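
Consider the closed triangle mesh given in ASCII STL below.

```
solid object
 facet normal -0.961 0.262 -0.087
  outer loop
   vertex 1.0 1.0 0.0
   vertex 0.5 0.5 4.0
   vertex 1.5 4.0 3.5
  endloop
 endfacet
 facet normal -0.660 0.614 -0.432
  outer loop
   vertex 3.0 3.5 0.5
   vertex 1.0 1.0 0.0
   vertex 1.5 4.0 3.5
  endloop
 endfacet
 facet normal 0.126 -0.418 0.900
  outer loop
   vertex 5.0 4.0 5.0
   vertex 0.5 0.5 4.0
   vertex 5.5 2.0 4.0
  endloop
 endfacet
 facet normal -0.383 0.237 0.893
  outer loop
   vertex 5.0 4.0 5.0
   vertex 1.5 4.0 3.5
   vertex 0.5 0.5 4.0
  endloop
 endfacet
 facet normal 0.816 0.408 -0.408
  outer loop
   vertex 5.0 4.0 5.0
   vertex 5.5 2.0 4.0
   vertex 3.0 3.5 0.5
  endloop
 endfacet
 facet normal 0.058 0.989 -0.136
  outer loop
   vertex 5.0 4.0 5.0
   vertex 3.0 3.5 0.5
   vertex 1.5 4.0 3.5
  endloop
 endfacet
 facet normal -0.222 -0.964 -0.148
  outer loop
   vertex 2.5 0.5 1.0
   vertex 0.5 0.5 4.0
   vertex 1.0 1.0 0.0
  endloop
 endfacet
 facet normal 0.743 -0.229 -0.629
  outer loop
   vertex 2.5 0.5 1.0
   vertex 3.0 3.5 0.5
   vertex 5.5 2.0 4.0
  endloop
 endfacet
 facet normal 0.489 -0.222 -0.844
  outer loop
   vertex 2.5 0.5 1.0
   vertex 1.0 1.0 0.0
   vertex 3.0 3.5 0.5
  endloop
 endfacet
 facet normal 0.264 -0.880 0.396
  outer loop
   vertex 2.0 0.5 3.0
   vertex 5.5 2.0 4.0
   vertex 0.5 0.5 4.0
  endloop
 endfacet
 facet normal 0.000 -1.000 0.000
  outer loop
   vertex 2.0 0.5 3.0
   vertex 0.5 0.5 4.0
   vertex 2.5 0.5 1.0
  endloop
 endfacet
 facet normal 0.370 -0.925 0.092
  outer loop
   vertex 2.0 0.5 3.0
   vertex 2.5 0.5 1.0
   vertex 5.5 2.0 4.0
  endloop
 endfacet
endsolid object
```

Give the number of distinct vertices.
8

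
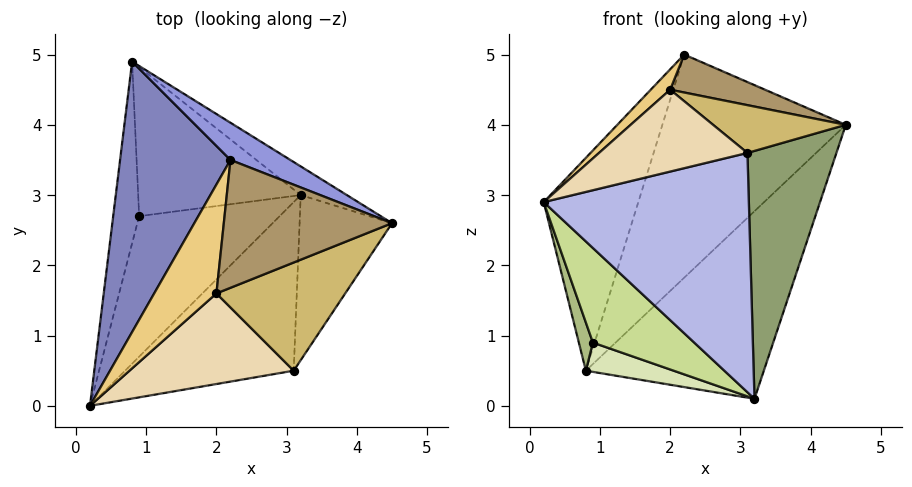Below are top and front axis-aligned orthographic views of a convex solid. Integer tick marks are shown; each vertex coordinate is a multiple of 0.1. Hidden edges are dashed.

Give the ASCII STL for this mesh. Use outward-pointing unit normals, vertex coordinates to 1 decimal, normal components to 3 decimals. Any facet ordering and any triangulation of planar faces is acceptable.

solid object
 facet normal 0.604 0.788 -0.120
  outer loop
   vertex 3.2 3.0 0.1
   vertex 0.8 4.9 0.5
   vertex 4.5 2.6 4.0
  endloop
 endfacet
 facet normal -0.886 0.287 0.365
  outer loop
   vertex 2.2 3.5 5.0
   vertex 0.8 4.9 0.5
   vertex 0.2 0.0 2.9
  endloop
 endfacet
 facet normal 0.416 0.897 0.150
  outer loop
   vertex 2.2 3.5 5.0
   vertex 4.5 2.6 4.0
   vertex 0.8 4.9 0.5
  endloop
 endfacet
 facet normal 0.270 -0.787 -0.555
  outer loop
   vertex 3.1 0.5 3.6
   vertex 0.2 0.0 2.9
   vertex 3.2 3.0 0.1
  endloop
 endfacet
 facet normal 0.815 -0.482 -0.321
  outer loop
   vertex 3.1 0.5 3.6
   vertex 3.2 3.0 0.1
   vertex 4.5 2.6 4.0
  endloop
 endfacet
 facet normal -0.871 -0.126 -0.475
  outer loop
   vertex 0.9 2.7 0.9
   vertex 0.2 0.0 2.9
   vertex 0.8 4.9 0.5
  endloop
 endfacet
 facet normal -0.211 -0.546 -0.811
  outer loop
   vertex 0.9 2.7 0.9
   vertex 3.2 3.0 0.1
   vertex 0.2 0.0 2.9
  endloop
 endfacet
 facet normal -0.301 -0.184 -0.936
  outer loop
   vertex 0.9 2.7 0.9
   vertex 0.8 4.9 0.5
   vertex 3.2 3.0 0.1
  endloop
 endfacet
 facet normal 0.292 -0.272 0.917
  outer loop
   vertex 2.0 1.6 4.5
   vertex 4.5 2.6 4.0
   vertex 2.2 3.5 5.0
  endloop
 endfacet
 facet normal 0.326 -0.382 0.865
  outer loop
   vertex 2.0 1.6 4.5
   vertex 3.1 0.5 3.6
   vertex 4.5 2.6 4.0
  endloop
 endfacet
 facet normal -0.579 -0.150 0.801
  outer loop
   vertex 2.0 1.6 4.5
   vertex 2.2 3.5 5.0
   vertex 0.2 0.0 2.9
  endloop
 endfacet
 facet normal -0.063 -0.669 0.740
  outer loop
   vertex 2.0 1.6 4.5
   vertex 0.2 0.0 2.9
   vertex 3.1 0.5 3.6
  endloop
 endfacet
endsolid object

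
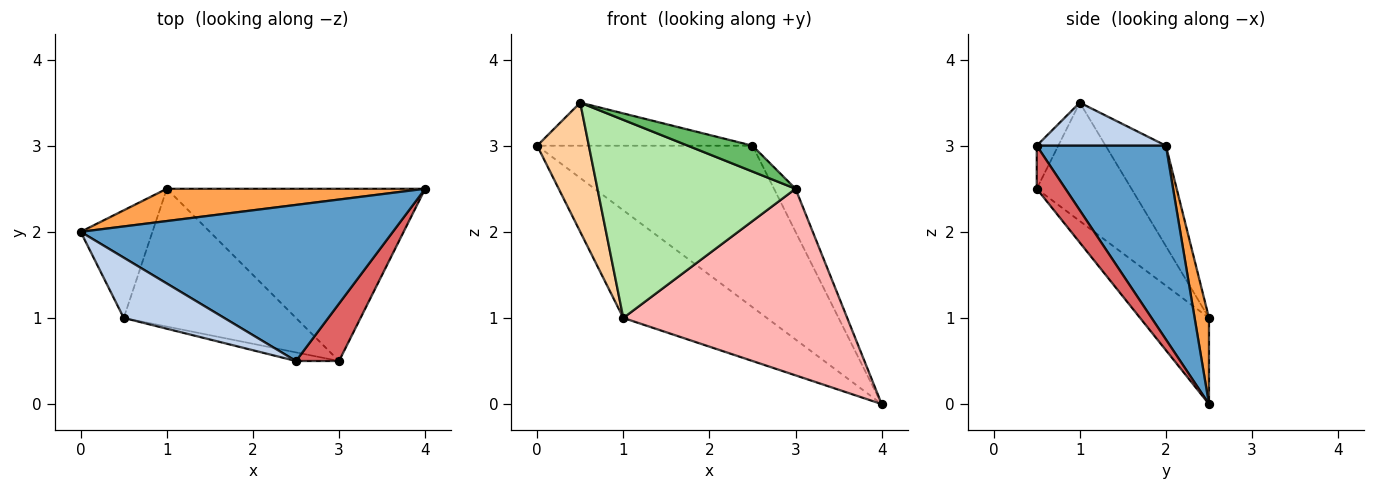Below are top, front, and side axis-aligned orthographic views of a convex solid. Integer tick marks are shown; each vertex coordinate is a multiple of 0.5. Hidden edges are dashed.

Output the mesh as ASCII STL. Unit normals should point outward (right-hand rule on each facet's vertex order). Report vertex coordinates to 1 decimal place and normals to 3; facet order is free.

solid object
 facet normal 0.396 0.660 0.638
  outer loop
   vertex 2.5 0.5 3.0
   vertex 4.0 2.5 0.0
   vertex 0.0 2.0 3.0
  endloop
 endfacet
 facet normal 0.329 0.549 0.768
  outer loop
   vertex 0.5 1.0 3.5
   vertex 2.5 0.5 3.0
   vertex 0.0 2.0 3.0
  endloop
 endfacet
 facet normal 0.095 0.953 0.286
  outer loop
   vertex 1.0 2.5 1.0
   vertex 0.0 2.0 3.0
   vertex 4.0 2.5 0.0
  endloop
 endfacet
 facet normal -0.667 -0.572 -0.477
  outer loop
   vertex 1.0 2.5 1.0
   vertex 0.5 1.0 3.5
   vertex 0.0 2.0 3.0
  endloop
 endfacet
 facet normal -0.302 -0.905 -0.302
  outer loop
   vertex 3.0 0.5 2.5
   vertex 2.5 0.5 3.0
   vertex 0.5 1.0 3.5
  endloop
 endfacet
 facet normal -0.365 -0.764 -0.532
  outer loop
   vertex 3.0 0.5 2.5
   vertex 0.5 1.0 3.5
   vertex 1.0 2.5 1.0
  endloop
 endfacet
 facet normal 0.625 0.469 0.625
  outer loop
   vertex 3.0 0.5 2.5
   vertex 4.0 2.5 0.0
   vertex 2.5 0.5 3.0
  endloop
 endfacet
 facet normal -0.221 -0.717 -0.662
  outer loop
   vertex 3.0 0.5 2.5
   vertex 1.0 2.5 1.0
   vertex 4.0 2.5 0.0
  endloop
 endfacet
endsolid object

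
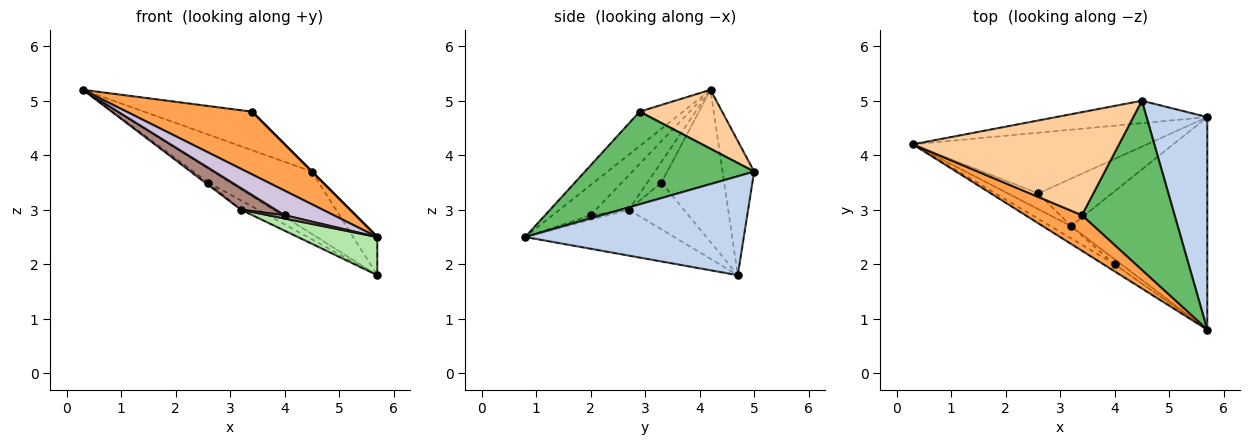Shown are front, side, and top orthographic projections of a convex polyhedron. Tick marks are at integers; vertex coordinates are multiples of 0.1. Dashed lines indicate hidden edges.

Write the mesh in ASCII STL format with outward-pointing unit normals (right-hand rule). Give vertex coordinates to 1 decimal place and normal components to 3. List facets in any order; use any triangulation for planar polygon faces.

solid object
 facet normal -0.287 0.901 -0.324
  outer loop
   vertex 4.5 5.0 3.7
   vertex 5.7 4.7 1.8
   vertex 0.3 4.2 5.2
  endloop
 endfacet
 facet normal 0.848 0.094 0.521
  outer loop
   vertex 4.5 5.0 3.7
   vertex 5.7 0.8 2.5
   vertex 5.7 4.7 1.8
  endloop
 endfacet
 facet normal -0.288 -0.833 0.472
  outer loop
   vertex 3.4 2.9 4.8
   vertex 0.3 4.2 5.2
   vertex 5.7 0.8 2.5
  endloop
 endfacet
 facet normal 0.259 0.338 0.905
  outer loop
   vertex 3.4 2.9 4.8
   vertex 4.5 5.0 3.7
   vertex 0.3 4.2 5.2
  endloop
 endfacet
 facet normal 0.707 0.000 0.707
  outer loop
   vertex 3.4 2.9 4.8
   vertex 5.7 0.8 2.5
   vertex 4.5 5.0 3.7
  endloop
 endfacet
 facet normal -0.314 -0.168 -0.934
  outer loop
   vertex 3.2 2.7 3.0
   vertex 5.7 4.7 1.8
   vertex 5.7 0.8 2.5
  endloop
 endfacet
 facet normal -0.536 0.186 -0.824
  outer loop
   vertex 2.6 3.3 3.5
   vertex 0.3 4.2 5.2
   vertex 5.7 4.7 1.8
  endloop
 endfacet
 facet normal -0.557 0.127 -0.821
  outer loop
   vertex 2.6 3.3 3.5
   vertex 3.2 2.7 3.0
   vertex 0.3 4.2 5.2
  endloop
 endfacet
 facet normal -0.530 0.163 -0.832
  outer loop
   vertex 2.6 3.3 3.5
   vertex 5.7 4.7 1.8
   vertex 3.2 2.7 3.0
  endloop
 endfacet
 facet normal -0.597 -0.771 -0.222
  outer loop
   vertex 4.0 2.0 2.9
   vertex 5.7 0.8 2.5
   vertex 0.3 4.2 5.2
  endloop
 endfacet
 facet normal -0.636 -0.672 -0.380
  outer loop
   vertex 4.0 2.0 2.9
   vertex 0.3 4.2 5.2
   vertex 3.2 2.7 3.0
  endloop
 endfacet
 facet normal -0.503 -0.472 -0.724
  outer loop
   vertex 4.0 2.0 2.9
   vertex 3.2 2.7 3.0
   vertex 5.7 0.8 2.5
  endloop
 endfacet
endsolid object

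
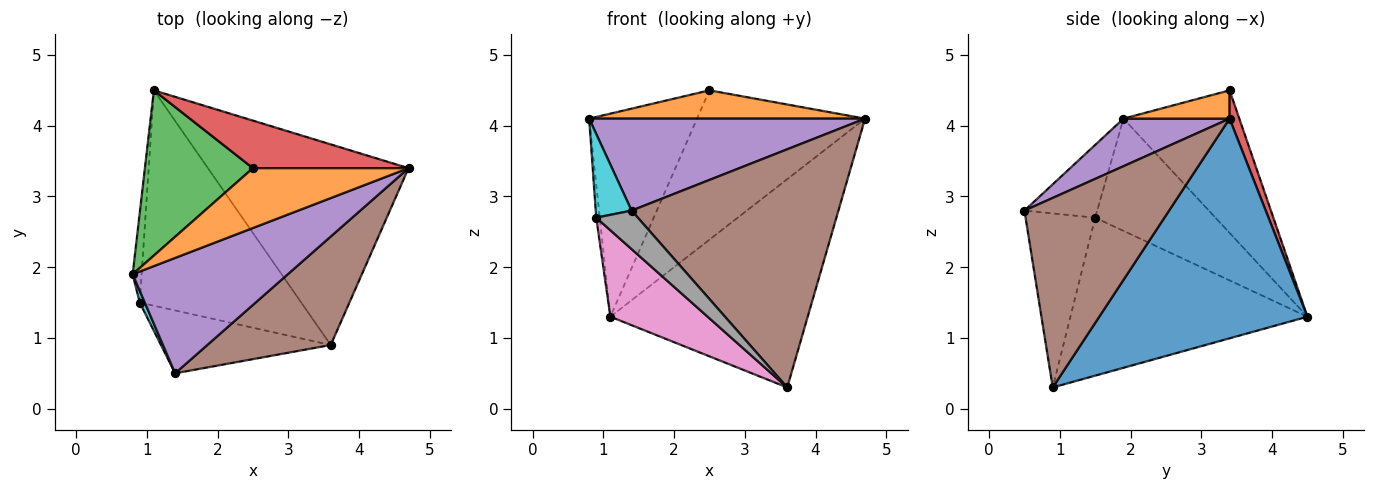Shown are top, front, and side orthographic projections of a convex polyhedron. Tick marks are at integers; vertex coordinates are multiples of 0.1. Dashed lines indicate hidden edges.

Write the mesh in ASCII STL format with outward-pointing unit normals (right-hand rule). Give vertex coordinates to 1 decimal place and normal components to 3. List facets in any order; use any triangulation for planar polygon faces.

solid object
 facet normal 0.605 0.574 -0.552
  outer loop
   vertex 3.6 0.9 0.3
   vertex 1.1 4.5 1.3
   vertex 4.7 3.4 4.1
  endloop
 endfacet
 facet normal 0.162 -0.422 0.892
  outer loop
   vertex 2.5 3.4 4.5
   vertex 0.8 1.9 4.1
   vertex 4.7 3.4 4.1
  endloop
 endfacet
 facet normal -0.640 0.596 0.485
  outer loop
   vertex 2.5 3.4 4.5
   vertex 1.1 4.5 1.3
   vertex 0.8 1.9 4.1
  endloop
 endfacet
 facet normal 0.055 0.951 0.303
  outer loop
   vertex 2.5 3.4 4.5
   vertex 4.7 3.4 4.1
   vertex 1.1 4.5 1.3
  endloop
 endfacet
 facet normal 0.233 -0.606 0.760
  outer loop
   vertex 1.4 0.5 2.8
   vertex 4.7 3.4 4.1
   vertex 0.8 1.9 4.1
  endloop
 endfacet
 facet normal 0.537 -0.768 0.350
  outer loop
   vertex 1.4 0.5 2.8
   vertex 3.6 0.9 0.3
   vertex 4.7 3.4 4.1
  endloop
 endfacet
 facet normal -0.672 -0.276 -0.687
  outer loop
   vertex 0.9 1.5 2.7
   vertex 1.1 4.5 1.3
   vertex 3.6 0.9 0.3
  endloop
 endfacet
 facet normal -0.658 -0.393 -0.642
  outer loop
   vertex 0.9 1.5 2.7
   vertex 3.6 0.9 0.3
   vertex 1.4 0.5 2.8
  endloop
 endfacet
 facet normal -0.996 0.029 -0.080
  outer loop
   vertex 0.9 1.5 2.7
   vertex 0.8 1.9 4.1
   vertex 1.1 4.5 1.3
  endloop
 endfacet
 facet normal -0.895 -0.441 0.062
  outer loop
   vertex 0.9 1.5 2.7
   vertex 1.4 0.5 2.8
   vertex 0.8 1.9 4.1
  endloop
 endfacet
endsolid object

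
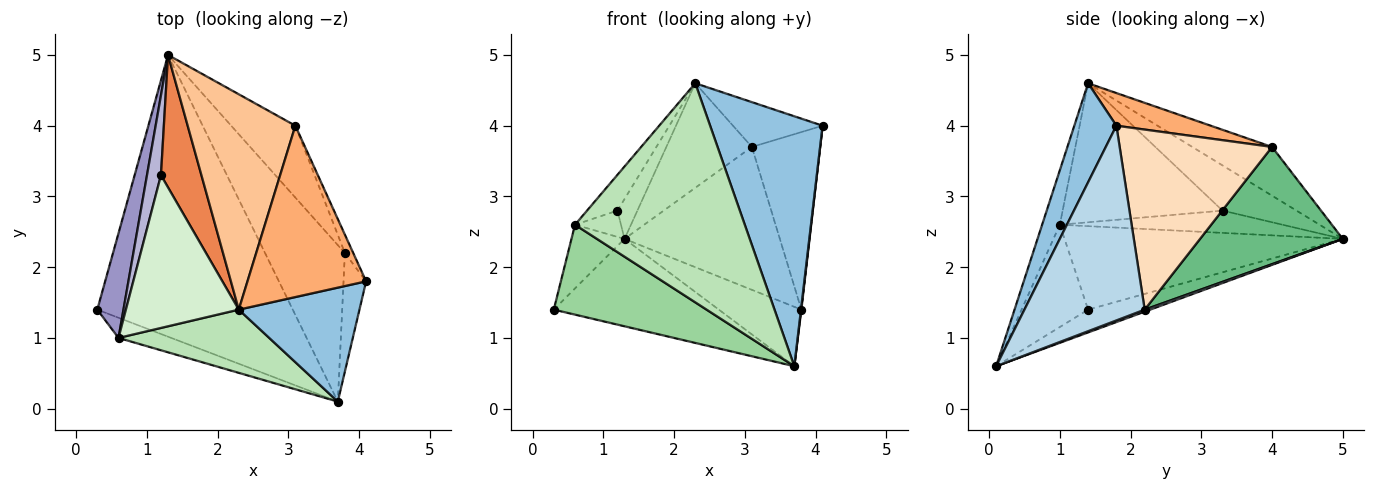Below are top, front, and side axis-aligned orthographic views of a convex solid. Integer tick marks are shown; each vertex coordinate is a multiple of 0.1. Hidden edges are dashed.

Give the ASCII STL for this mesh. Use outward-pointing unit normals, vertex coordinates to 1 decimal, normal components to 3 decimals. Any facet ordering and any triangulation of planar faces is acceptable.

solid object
 facet normal -0.111 0.294 -0.949
  outer loop
   vertex 3.7 0.1 0.6
   vertex 0.3 1.4 1.4
   vertex 1.3 5.0 2.4
  endloop
 endfacet
 facet normal 0.322 -0.861 0.393
  outer loop
   vertex 2.3 1.4 4.6
   vertex 3.7 0.1 0.6
   vertex 4.1 1.8 4.0
  endloop
 endfacet
 facet normal 0.993 -0.003 -0.115
  outer loop
   vertex 3.8 2.2 1.4
   vertex 4.1 1.8 4.0
   vertex 3.7 0.1 0.6
  endloop
 endfacet
 facet normal 0.024 0.355 -0.935
  outer loop
   vertex 3.8 2.2 1.4
   vertex 3.7 0.1 0.6
   vertex 1.3 5.0 2.4
  endloop
 endfacet
 facet normal -0.730 0.197 0.654
  outer loop
   vertex 1.2 3.3 2.8
   vertex 2.3 1.4 4.6
   vertex 1.3 5.0 2.4
  endloop
 endfacet
 facet normal 0.257 0.244 0.935
  outer loop
   vertex 3.1 4.0 3.7
   vertex 2.3 1.4 4.6
   vertex 4.1 1.8 4.0
  endloop
 endfacet
 facet normal -0.377 0.404 0.833
  outer loop
   vertex 3.1 4.0 3.7
   vertex 1.3 5.0 2.4
   vertex 2.3 1.4 4.6
  endloop
 endfacet
 facet normal 0.912 0.409 -0.042
  outer loop
   vertex 3.1 4.0 3.7
   vertex 4.1 1.8 4.0
   vertex 3.8 2.2 1.4
  endloop
 endfacet
 facet normal 0.634 0.691 -0.347
  outer loop
   vertex 3.1 4.0 3.7
   vertex 3.8 2.2 1.4
   vertex 1.3 5.0 2.4
  endloop
 endfacet
 facet normal -0.391 -0.898 -0.202
  outer loop
   vertex 0.6 1.0 2.6
   vertex 0.3 1.4 1.4
   vertex 3.7 0.1 0.6
  endloop
 endfacet
 facet normal -0.100 -0.956 0.276
  outer loop
   vertex 0.6 1.0 2.6
   vertex 3.7 0.1 0.6
   vertex 2.3 1.4 4.6
  endloop
 endfacet
 facet normal -0.768 0.146 0.624
  outer loop
   vertex 0.6 1.0 2.6
   vertex 2.3 1.4 4.6
   vertex 1.2 3.3 2.8
  endloop
 endfacet
 facet normal -0.939 0.179 0.294
  outer loop
   vertex 0.6 1.0 2.6
   vertex 1.3 5.0 2.4
   vertex 0.3 1.4 1.4
  endloop
 endfacet
 facet normal -0.835 0.172 0.523
  outer loop
   vertex 0.6 1.0 2.6
   vertex 1.2 3.3 2.8
   vertex 1.3 5.0 2.4
  endloop
 endfacet
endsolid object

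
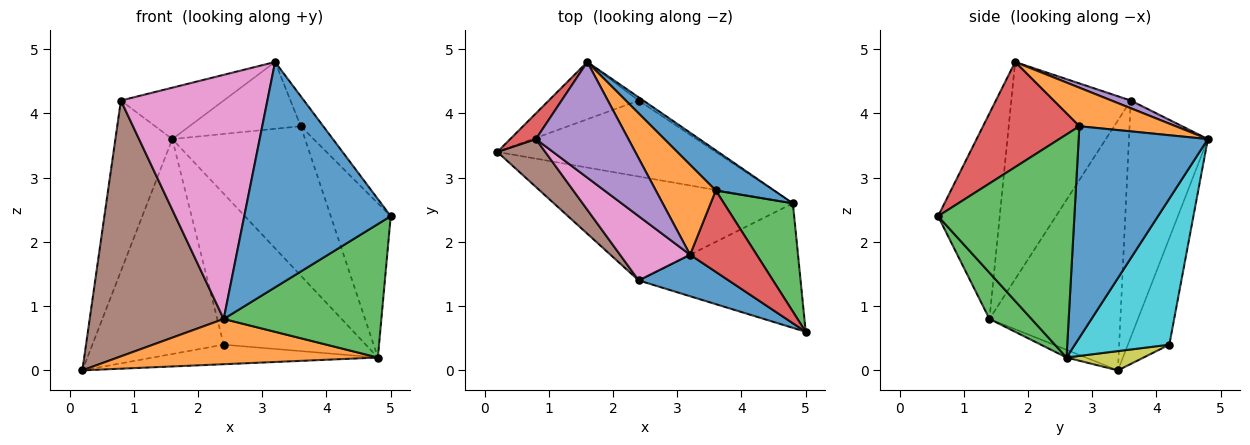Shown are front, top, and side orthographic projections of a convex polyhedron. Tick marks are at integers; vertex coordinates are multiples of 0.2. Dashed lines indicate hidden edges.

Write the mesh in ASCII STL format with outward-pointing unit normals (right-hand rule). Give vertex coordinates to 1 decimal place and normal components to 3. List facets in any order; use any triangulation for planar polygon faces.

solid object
 facet normal -0.383 -0.909 0.167
  outer loop
   vertex 2.4 1.4 0.8
   vertex 5.0 0.6 2.4
   vertex 3.2 1.8 4.8
  endloop
 endfacet
 facet normal -0.030 -0.399 -0.916
  outer loop
   vertex 2.4 1.4 0.8
   vertex 0.2 3.4 0.0
   vertex 4.8 2.6 0.2
  endloop
 endfacet
 facet normal 0.191 -0.718 -0.670
  outer loop
   vertex 2.4 1.4 0.8
   vertex 4.8 2.6 0.2
   vertex 5.0 0.6 2.4
  endloop
 endfacet
 facet normal -0.808 0.583 0.088
  outer loop
   vertex 0.8 3.6 4.2
   vertex 1.6 4.8 3.6
   vertex 0.2 3.4 0.0
  endloop
 endfacet
 facet normal 0.076 0.405 0.911
  outer loop
   vertex 0.8 3.6 4.2
   vertex 3.2 1.8 4.8
   vertex 1.6 4.8 3.6
  endloop
 endfacet
 facet normal -0.693 -0.709 0.133
  outer loop
   vertex 0.8 3.6 4.2
   vertex 0.2 3.4 0.0
   vertex 2.4 1.4 0.8
  endloop
 endfacet
 facet normal -0.619 -0.759 0.200
  outer loop
   vertex 0.8 3.6 4.2
   vertex 2.4 1.4 0.8
   vertex 3.2 1.8 4.8
  endloop
 endfacet
 facet normal -0.291 0.924 -0.246
  outer loop
   vertex 2.4 4.2 0.4
   vertex 0.2 3.4 0.0
   vertex 1.6 4.8 3.6
  endloop
 endfacet
 facet normal 0.085 0.248 -0.965
  outer loop
   vertex 2.4 4.2 0.4
   vertex 4.8 2.6 0.2
   vertex 0.2 3.4 0.0
  endloop
 endfacet
 facet normal 0.554 0.833 -0.018
  outer loop
   vertex 2.4 4.2 0.4
   vertex 1.6 4.8 3.6
   vertex 4.8 2.6 0.2
  endloop
 endfacet
 facet normal 0.685 0.704 0.189
  outer loop
   vertex 3.6 2.8 3.8
   vertex 4.8 2.6 0.2
   vertex 1.6 4.8 3.6
  endloop
 endfacet
 facet normal 0.459 0.530 0.713
  outer loop
   vertex 3.6 2.8 3.8
   vertex 1.6 4.8 3.6
   vertex 3.2 1.8 4.8
  endloop
 endfacet
 facet normal 0.881 0.387 0.272
  outer loop
   vertex 3.6 2.8 3.8
   vertex 5.0 0.6 2.4
   vertex 4.8 2.6 0.2
  endloop
 endfacet
 facet normal 0.829 0.193 0.525
  outer loop
   vertex 3.6 2.8 3.8
   vertex 3.2 1.8 4.8
   vertex 5.0 0.6 2.4
  endloop
 endfacet
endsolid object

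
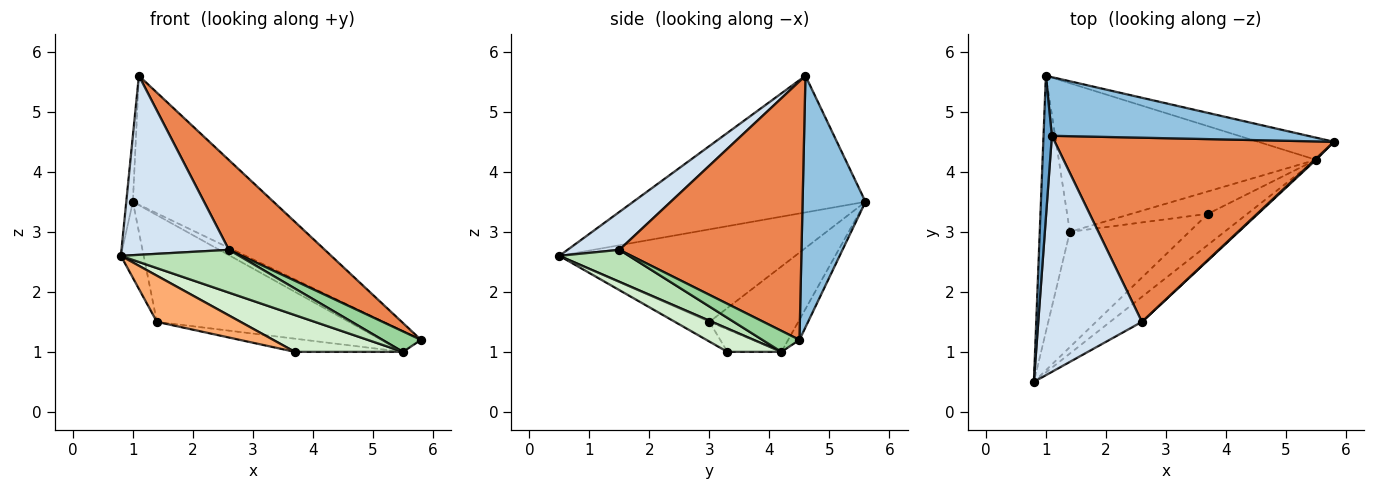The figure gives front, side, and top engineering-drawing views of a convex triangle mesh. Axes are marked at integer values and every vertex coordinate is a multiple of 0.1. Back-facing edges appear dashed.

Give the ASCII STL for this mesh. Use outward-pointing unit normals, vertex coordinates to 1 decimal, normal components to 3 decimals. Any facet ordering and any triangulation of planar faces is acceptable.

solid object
 facet normal -0.998 0.028 0.061
  outer loop
   vertex 1.1 4.6 5.6
   vertex 1.0 5.6 3.5
   vertex 0.8 0.5 2.6
  endloop
 endfacet
 facet normal 0.377 0.843 0.384
  outer loop
   vertex 1.1 4.6 5.6
   vertex 5.8 4.5 1.2
   vertex 1.0 5.6 3.5
  endloop
 endfacet
 facet normal -0.947 0.092 -0.308
  outer loop
   vertex 1.4 3.0 1.5
   vertex 0.8 0.5 2.6
   vertex 1.0 5.6 3.5
  endloop
 endfacet
 facet normal 0.280 -0.580 0.765
  outer loop
   vertex 2.6 1.5 2.7
   vertex 1.1 4.6 5.6
   vertex 0.8 0.5 2.6
  endloop
 endfacet
 facet normal 0.640 -0.337 0.691
  outer loop
   vertex 2.6 1.5 2.7
   vertex 5.8 4.5 1.2
   vertex 1.1 4.6 5.6
  endloop
 endfacet
 facet normal -0.152 -0.367 -0.918
  outer loop
   vertex 3.7 3.3 1.0
   vertex 0.8 0.5 2.6
   vertex 1.4 3.0 1.5
  endloop
 endfacet
 facet normal -0.191 0.669 -0.718
  outer loop
   vertex 5.5 4.2 1.0
   vertex 1.0 5.6 3.5
   vertex 5.8 4.5 1.2
  endloop
 endfacet
 facet normal -0.260 0.563 -0.784
  outer loop
   vertex 5.5 4.2 1.0
   vertex 1.4 3.0 1.5
   vertex 1.0 5.6 3.5
  endloop
 endfacet
 facet normal -0.246 0.491 -0.836
  outer loop
   vertex 5.5 4.2 1.0
   vertex 3.7 3.3 1.0
   vertex 1.4 3.0 1.5
  endloop
 endfacet
 facet normal 0.693 -0.720 0.040
  outer loop
   vertex 5.5 4.2 1.0
   vertex 5.8 4.5 1.2
   vertex 2.6 1.5 2.7
  endloop
 endfacet
 facet normal 0.453 -0.770 -0.450
  outer loop
   vertex 5.5 4.2 1.0
   vertex 2.6 1.5 2.7
   vertex 0.8 0.5 2.6
  endloop
 endfacet
 facet normal 0.357 -0.714 -0.602
  outer loop
   vertex 5.5 4.2 1.0
   vertex 0.8 0.5 2.6
   vertex 3.7 3.3 1.0
  endloop
 endfacet
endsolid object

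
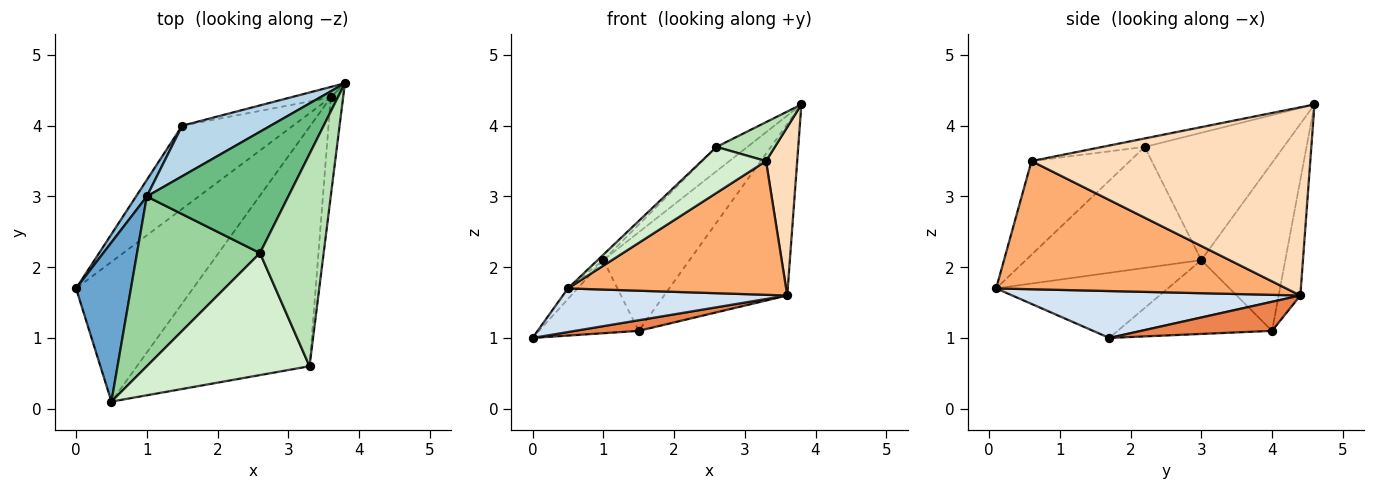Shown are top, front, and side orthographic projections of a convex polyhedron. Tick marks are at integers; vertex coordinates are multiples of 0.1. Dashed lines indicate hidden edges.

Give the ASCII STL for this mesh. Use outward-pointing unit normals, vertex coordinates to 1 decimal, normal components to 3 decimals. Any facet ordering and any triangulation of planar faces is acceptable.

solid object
 facet normal -0.764 0.043 0.644
  outer loop
   vertex 1.0 3.0 2.1
   vertex 0.0 1.7 1.0
   vertex 0.5 0.1 1.7
  endloop
 endfacet
 facet normal -0.834 0.538 0.122
  outer loop
   vertex 1.0 3.0 2.1
   vertex 1.5 4.0 1.1
   vertex 0.0 1.7 1.0
  endloop
 endfacet
 facet normal -0.655 0.672 0.345
  outer loop
   vertex 1.0 3.0 2.1
   vertex 3.8 4.6 4.3
   vertex 1.5 4.0 1.1
  endloop
 endfacet
 facet normal 0.357 -0.278 -0.892
  outer loop
   vertex 3.6 4.4 1.6
   vertex 0.5 0.1 1.7
   vertex 0.0 1.7 1.0
  endloop
 endfacet
 facet normal 0.252 -0.123 -0.960
  outer loop
   vertex 3.6 4.4 1.6
   vertex 0.0 1.7 1.0
   vertex 1.5 4.0 1.1
  endloop
 endfacet
 facet normal 0.544 -0.409 -0.733
  outer loop
   vertex 3.6 4.4 1.6
   vertex 3.3 0.6 3.5
   vertex 0.5 0.1 1.7
  endloop
 endfacet
 facet normal -0.173 0.983 -0.060
  outer loop
   vertex 3.6 4.4 1.6
   vertex 1.5 4.0 1.1
   vertex 3.8 4.6 4.3
  endloop
 endfacet
 facet normal 0.992 -0.111 -0.065
  outer loop
   vertex 3.6 4.4 1.6
   vertex 3.8 4.6 4.3
   vertex 3.3 0.6 3.5
  endloop
 endfacet
 facet normal -0.662 0.147 0.735
  outer loop
   vertex 2.6 2.2 3.7
   vertex 3.8 4.6 4.3
   vertex 1.0 3.0 2.1
  endloop
 endfacet
 facet normal -0.701 0.023 0.713
  outer loop
   vertex 2.6 2.2 3.7
   vertex 1.0 3.0 2.1
   vertex 0.5 0.1 1.7
  endloop
 endfacet
 facet normal -0.130 -0.179 0.975
  outer loop
   vertex 2.6 2.2 3.7
   vertex 3.3 0.6 3.5
   vertex 3.8 4.6 4.3
  endloop
 endfacet
 facet normal -0.474 -0.310 0.824
  outer loop
   vertex 2.6 2.2 3.7
   vertex 0.5 0.1 1.7
   vertex 3.3 0.6 3.5
  endloop
 endfacet
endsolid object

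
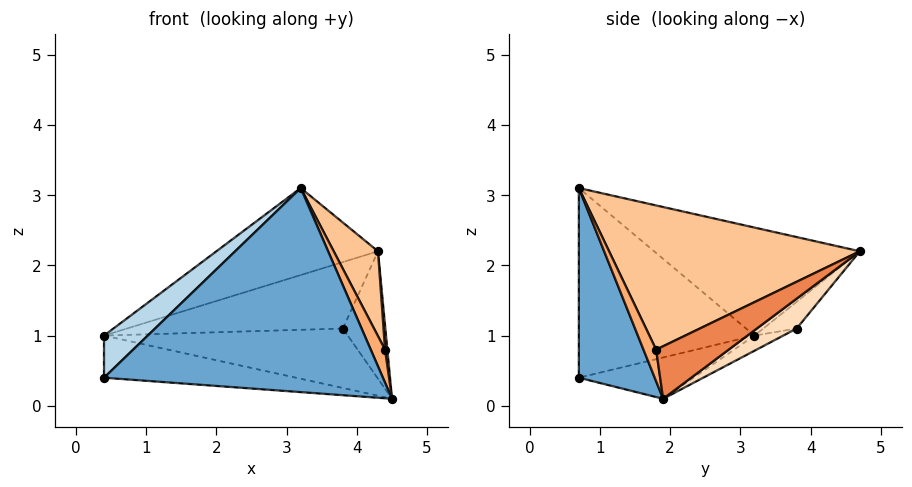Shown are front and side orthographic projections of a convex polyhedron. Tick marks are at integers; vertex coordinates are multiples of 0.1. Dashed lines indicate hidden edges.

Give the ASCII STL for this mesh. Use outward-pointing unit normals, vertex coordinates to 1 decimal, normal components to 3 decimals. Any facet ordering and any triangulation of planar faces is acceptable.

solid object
 facet normal 0.253 -0.931 -0.263
  outer loop
   vertex 3.2 0.7 3.1
   vertex 0.4 0.7 0.4
   vertex 4.5 1.9 0.1
  endloop
 endfacet
 facet normal -0.138 0.231 -0.963
  outer loop
   vertex 0.4 3.2 1.0
   vertex 4.5 1.9 0.1
   vertex 0.4 0.7 0.4
  endloop
 endfacet
 facet normal -0.684 -0.170 0.709
  outer loop
   vertex 0.4 3.2 1.0
   vertex 0.4 0.7 0.4
   vertex 3.2 0.7 3.1
  endloop
 endfacet
 facet normal -0.385 0.302 0.872
  outer loop
   vertex 0.4 3.2 1.0
   vertex 3.2 0.7 3.1
   vertex 4.3 4.7 2.2
  endloop
 endfacet
 facet normal 0.990 -0.032 0.137
  outer loop
   vertex 4.4 1.8 0.8
   vertex 4.5 1.9 0.1
   vertex 4.3 4.7 2.2
  endloop
 endfacet
 facet normal 0.663 -0.749 -0.012
  outer loop
   vertex 4.4 1.8 0.8
   vertex 3.2 0.7 3.1
   vertex 4.5 1.9 0.1
  endloop
 endfacet
 facet normal 0.904 -0.160 0.395
  outer loop
   vertex 4.4 1.8 0.8
   vertex 4.3 4.7 2.2
   vertex 3.2 0.7 3.1
  endloop
 endfacet
 facet normal 0.506 0.540 -0.672
  outer loop
   vertex 3.8 3.8 1.1
   vertex 4.3 4.7 2.2
   vertex 4.5 1.9 0.1
  endloop
 endfacet
 facet normal -0.053 0.450 -0.892
  outer loop
   vertex 3.8 3.8 1.1
   vertex 4.5 1.9 0.1
   vertex 0.4 3.2 1.0
  endloop
 endfacet
 facet normal -0.123 0.795 -0.594
  outer loop
   vertex 3.8 3.8 1.1
   vertex 0.4 3.2 1.0
   vertex 4.3 4.7 2.2
  endloop
 endfacet
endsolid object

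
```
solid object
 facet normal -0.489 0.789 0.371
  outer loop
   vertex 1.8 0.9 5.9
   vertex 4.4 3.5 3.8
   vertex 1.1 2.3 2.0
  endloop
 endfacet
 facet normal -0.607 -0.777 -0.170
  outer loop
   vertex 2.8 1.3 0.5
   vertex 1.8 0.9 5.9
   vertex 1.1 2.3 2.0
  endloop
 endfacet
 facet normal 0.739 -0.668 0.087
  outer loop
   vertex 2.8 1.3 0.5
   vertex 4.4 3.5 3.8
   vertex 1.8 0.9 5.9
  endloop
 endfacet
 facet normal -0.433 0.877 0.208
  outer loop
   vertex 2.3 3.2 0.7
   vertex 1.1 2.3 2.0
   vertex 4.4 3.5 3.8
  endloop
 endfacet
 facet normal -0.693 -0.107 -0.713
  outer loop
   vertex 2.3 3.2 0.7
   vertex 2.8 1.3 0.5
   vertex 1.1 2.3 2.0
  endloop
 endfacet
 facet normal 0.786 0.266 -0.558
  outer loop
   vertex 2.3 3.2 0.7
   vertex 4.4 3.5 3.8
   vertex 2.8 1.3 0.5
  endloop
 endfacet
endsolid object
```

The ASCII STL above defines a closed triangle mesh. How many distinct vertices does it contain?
5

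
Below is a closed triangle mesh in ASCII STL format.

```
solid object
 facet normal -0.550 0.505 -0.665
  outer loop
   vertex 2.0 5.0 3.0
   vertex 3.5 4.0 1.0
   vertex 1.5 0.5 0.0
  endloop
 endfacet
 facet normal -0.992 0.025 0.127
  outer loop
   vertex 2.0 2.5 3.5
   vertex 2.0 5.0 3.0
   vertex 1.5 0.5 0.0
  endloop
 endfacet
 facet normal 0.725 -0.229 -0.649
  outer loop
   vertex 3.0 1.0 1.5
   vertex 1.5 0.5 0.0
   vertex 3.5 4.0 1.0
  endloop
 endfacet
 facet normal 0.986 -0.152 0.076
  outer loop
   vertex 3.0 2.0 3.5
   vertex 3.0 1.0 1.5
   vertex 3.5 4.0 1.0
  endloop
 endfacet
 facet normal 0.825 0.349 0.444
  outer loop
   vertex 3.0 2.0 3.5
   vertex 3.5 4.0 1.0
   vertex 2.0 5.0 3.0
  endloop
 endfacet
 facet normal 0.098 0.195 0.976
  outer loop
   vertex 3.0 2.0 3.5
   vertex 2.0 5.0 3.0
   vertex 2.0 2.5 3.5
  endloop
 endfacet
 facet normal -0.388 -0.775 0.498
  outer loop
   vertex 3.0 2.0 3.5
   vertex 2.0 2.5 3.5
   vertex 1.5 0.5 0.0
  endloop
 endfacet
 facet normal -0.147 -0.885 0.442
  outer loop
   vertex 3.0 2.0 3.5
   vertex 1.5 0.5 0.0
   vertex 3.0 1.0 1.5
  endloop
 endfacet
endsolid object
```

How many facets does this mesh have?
8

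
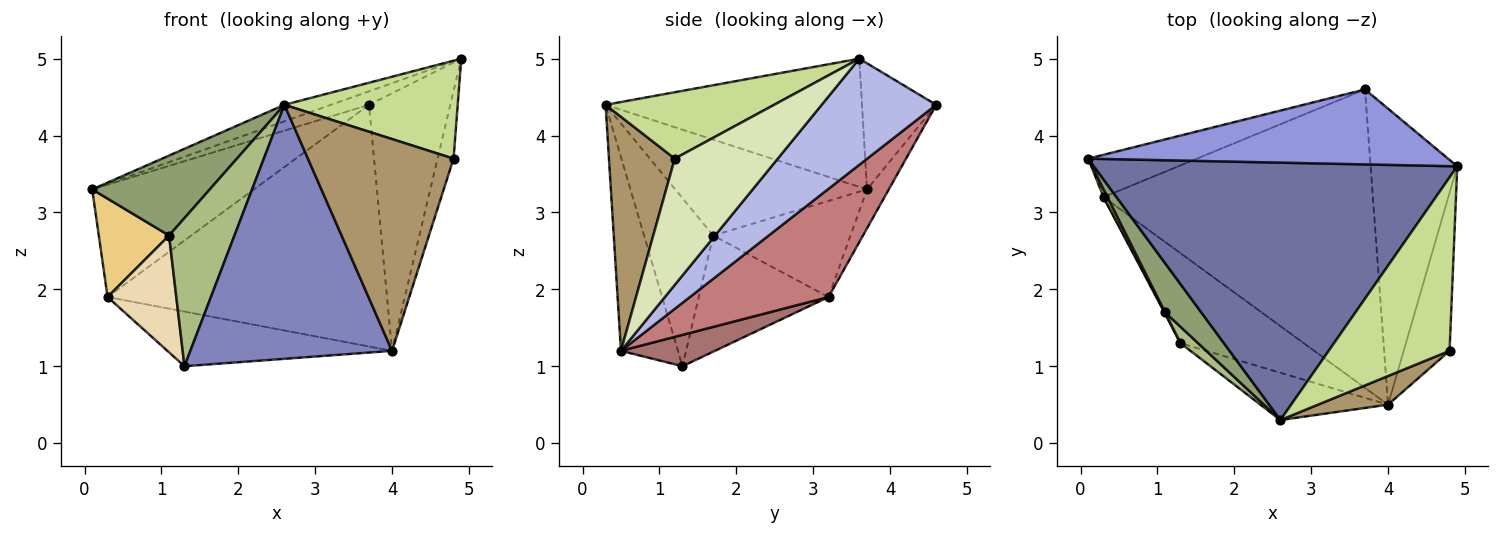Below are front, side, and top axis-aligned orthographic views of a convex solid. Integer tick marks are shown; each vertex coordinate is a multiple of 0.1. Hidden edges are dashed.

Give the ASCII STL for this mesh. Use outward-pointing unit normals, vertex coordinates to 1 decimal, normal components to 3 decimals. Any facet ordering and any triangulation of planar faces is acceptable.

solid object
 facet normal -0.332 0.060 0.941
  outer loop
   vertex 2.6 0.3 4.4
   vertex 4.9 3.6 5.0
   vertex 0.1 3.7 3.3
  endloop
 endfacet
 facet normal -0.268 -0.947 -0.176
  outer loop
   vertex 4.0 0.5 1.2
   vertex 2.6 0.3 4.4
   vertex 1.3 1.3 1.0
  endloop
 endfacet
 facet normal -0.326 0.167 0.930
  outer loop
   vertex 3.7 4.6 4.4
   vertex 0.1 3.7 3.3
   vertex 4.9 3.6 5.0
  endloop
 endfacet
 facet normal 0.679 0.482 -0.554
  outer loop
   vertex 3.7 4.6 4.4
   vertex 4.9 3.6 5.0
   vertex 4.0 0.5 1.2
  endloop
 endfacet
 facet normal -0.812 -0.498 0.306
  outer loop
   vertex 1.1 1.7 2.7
   vertex 2.6 0.3 4.4
   vertex 0.1 3.7 3.3
  endloop
 endfacet
 facet normal -0.725 -0.685 0.076
  outer loop
   vertex 1.1 1.7 2.7
   vertex 1.3 1.3 1.0
   vertex 2.6 0.3 4.4
  endloop
 endfacet
 facet normal 0.431 -0.444 0.786
  outer loop
   vertex 4.8 1.2 3.7
   vertex 4.9 3.6 5.0
   vertex 2.6 0.3 4.4
  endloop
 endfacet
 facet normal 0.930 0.144 -0.338
  outer loop
   vertex 4.8 1.2 3.7
   vertex 4.0 0.5 1.2
   vertex 4.9 3.6 5.0
  endloop
 endfacet
 facet normal 0.409 -0.904 0.122
  outer loop
   vertex 4.8 1.2 3.7
   vertex 2.6 0.3 4.4
   vertex 4.0 0.5 1.2
  endloop
 endfacet
 facet normal -0.125 0.929 -0.350
  outer loop
   vertex 0.3 3.2 1.9
   vertex 0.1 3.7 3.3
   vertex 3.7 4.6 4.4
  endloop
 endfacet
 facet normal -0.890 -0.455 0.036
  outer loop
   vertex 0.3 3.2 1.9
   vertex 1.1 1.7 2.7
   vertex 0.1 3.7 3.3
  endloop
 endfacet
 facet normal -0.884 -0.468 0.006
  outer loop
   vertex 0.3 3.2 1.9
   vertex 1.3 1.3 1.0
   vertex 1.1 1.7 2.7
  endloop
 endfacet
 facet normal 0.212 0.507 -0.835
  outer loop
   vertex 0.3 3.2 1.9
   vertex 4.0 0.5 1.2
   vertex 1.3 1.3 1.0
  endloop
 endfacet
 facet normal 0.298 0.601 -0.742
  outer loop
   vertex 0.3 3.2 1.9
   vertex 3.7 4.6 4.4
   vertex 4.0 0.5 1.2
  endloop
 endfacet
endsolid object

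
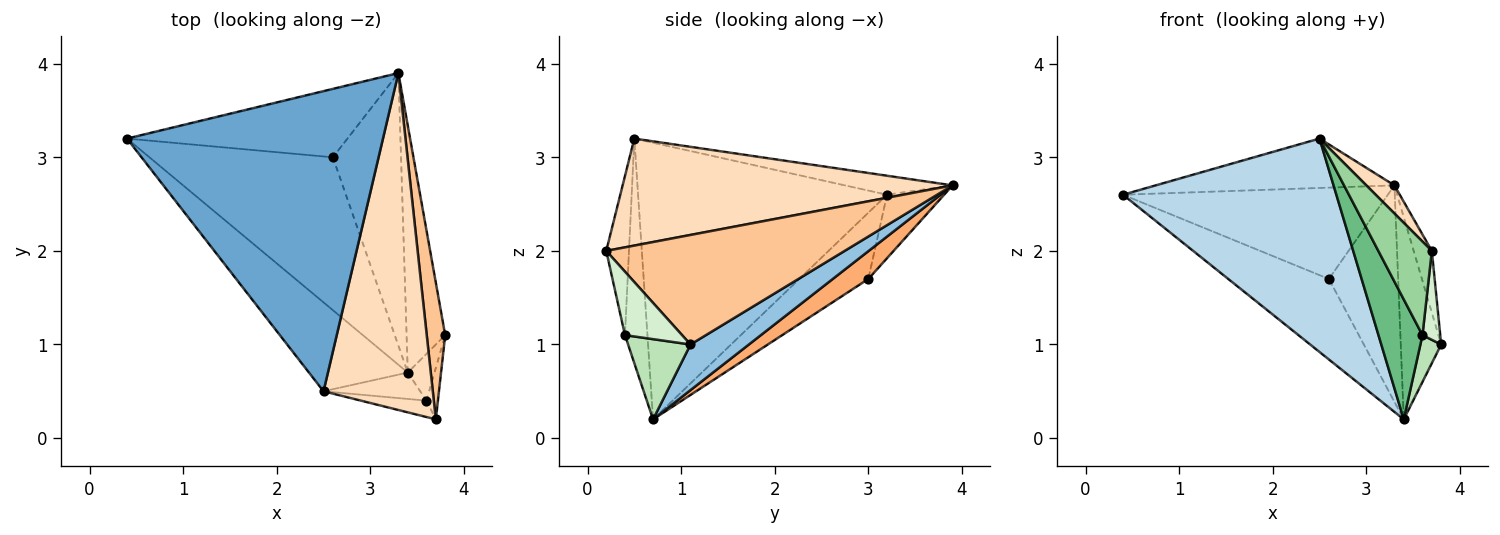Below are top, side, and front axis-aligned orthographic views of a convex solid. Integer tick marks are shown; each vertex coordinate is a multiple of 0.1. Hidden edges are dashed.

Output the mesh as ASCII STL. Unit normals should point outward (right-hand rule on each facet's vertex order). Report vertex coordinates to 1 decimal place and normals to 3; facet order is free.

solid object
 facet normal -0.073 0.162 0.984
  outer loop
   vertex 2.5 0.5 3.2
   vertex 3.3 3.9 2.7
   vertex 0.4 3.2 2.6
  endloop
 endfacet
 facet normal 0.675 0.467 -0.571
  outer loop
   vertex 3.4 0.7 0.2
   vertex 3.3 3.9 2.7
   vertex 3.8 1.1 1.0
  endloop
 endfacet
 facet normal -0.733 -0.628 -0.262
  outer loop
   vertex 3.4 0.7 0.2
   vertex 2.5 0.5 3.2
   vertex 0.4 3.2 2.6
  endloop
 endfacet
 facet normal -0.170 0.789 -0.591
  outer loop
   vertex 2.6 3.0 1.7
   vertex 0.4 3.2 2.6
   vertex 3.3 3.9 2.7
  endloop
 endfacet
 facet normal -0.304 0.444 -0.843
  outer loop
   vertex 2.6 3.0 1.7
   vertex 3.4 0.7 0.2
   vertex 0.4 3.2 2.6
  endloop
 endfacet
 facet normal 0.304 0.592 -0.746
  outer loop
   vertex 2.6 3.0 1.7
   vertex 3.3 3.9 2.7
   vertex 3.4 0.7 0.2
  endloop
 endfacet
 facet normal 0.983 0.075 0.166
  outer loop
   vertex 3.7 0.2 2.0
   vertex 3.8 1.1 1.0
   vertex 3.3 3.9 2.7
  endloop
 endfacet
 facet normal 0.698 -0.059 0.713
  outer loop
   vertex 3.7 0.2 2.0
   vertex 3.3 3.9 2.7
   vertex 2.5 0.5 3.2
  endloop
 endfacet
 facet normal -0.446 -0.874 -0.192
  outer loop
   vertex 3.6 0.4 1.1
   vertex 2.5 0.5 3.2
   vertex 3.4 0.7 0.2
  endloop
 endfacet
 facet normal -0.386 -0.909 -0.159
  outer loop
   vertex 3.6 0.4 1.1
   vertex 3.7 0.2 2.0
   vertex 2.5 0.5 3.2
  endloop
 endfacet
 facet normal 0.905 -0.302 -0.302
  outer loop
   vertex 3.6 0.4 1.1
   vertex 3.4 0.7 0.2
   vertex 3.8 1.1 1.0
  endloop
 endfacet
 facet normal 0.941 -0.293 -0.170
  outer loop
   vertex 3.6 0.4 1.1
   vertex 3.8 1.1 1.0
   vertex 3.7 0.2 2.0
  endloop
 endfacet
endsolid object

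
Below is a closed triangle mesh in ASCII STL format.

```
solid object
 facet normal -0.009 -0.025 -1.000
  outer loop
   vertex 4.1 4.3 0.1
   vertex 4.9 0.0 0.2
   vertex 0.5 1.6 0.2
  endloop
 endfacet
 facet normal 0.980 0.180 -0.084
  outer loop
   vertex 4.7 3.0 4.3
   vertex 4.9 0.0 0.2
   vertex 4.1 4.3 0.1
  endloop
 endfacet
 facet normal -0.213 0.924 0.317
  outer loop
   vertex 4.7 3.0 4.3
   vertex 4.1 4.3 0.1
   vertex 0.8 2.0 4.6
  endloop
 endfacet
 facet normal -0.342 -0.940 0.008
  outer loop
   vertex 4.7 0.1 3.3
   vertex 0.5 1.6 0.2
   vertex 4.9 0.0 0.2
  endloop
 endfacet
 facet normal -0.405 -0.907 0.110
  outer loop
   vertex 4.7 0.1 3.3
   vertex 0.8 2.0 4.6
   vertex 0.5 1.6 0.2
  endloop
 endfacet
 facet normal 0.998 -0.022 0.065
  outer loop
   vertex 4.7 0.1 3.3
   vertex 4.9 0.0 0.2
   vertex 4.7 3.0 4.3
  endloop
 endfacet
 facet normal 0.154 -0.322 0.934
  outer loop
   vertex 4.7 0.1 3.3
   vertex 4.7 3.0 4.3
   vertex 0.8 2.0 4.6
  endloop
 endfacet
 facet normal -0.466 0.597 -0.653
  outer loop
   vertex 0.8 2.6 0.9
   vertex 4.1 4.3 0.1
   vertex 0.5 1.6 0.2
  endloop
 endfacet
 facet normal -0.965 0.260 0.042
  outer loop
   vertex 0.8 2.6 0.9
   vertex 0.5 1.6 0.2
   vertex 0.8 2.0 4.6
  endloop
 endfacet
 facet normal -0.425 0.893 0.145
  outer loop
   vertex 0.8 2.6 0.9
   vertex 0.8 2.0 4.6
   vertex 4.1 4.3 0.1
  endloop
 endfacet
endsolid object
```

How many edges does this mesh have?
15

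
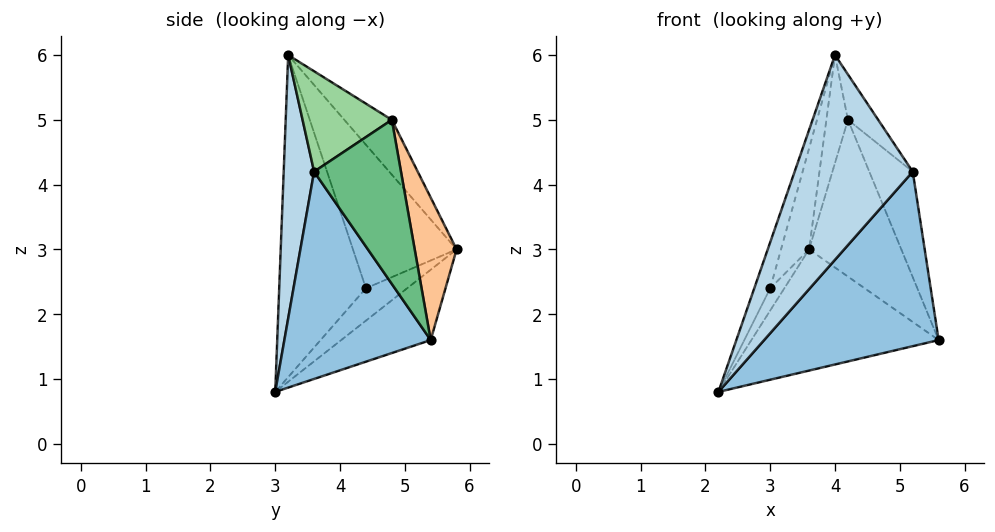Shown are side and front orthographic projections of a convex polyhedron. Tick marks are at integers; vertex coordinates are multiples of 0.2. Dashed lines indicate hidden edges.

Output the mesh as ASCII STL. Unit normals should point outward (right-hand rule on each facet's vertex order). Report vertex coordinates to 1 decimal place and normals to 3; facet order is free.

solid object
 facet normal -0.325 0.679 -0.658
  outer loop
   vertex 3.6 5.8 3.0
   vertex 5.6 5.4 1.6
   vertex 2.2 3.0 0.8
  endloop
 endfacet
 facet normal 0.590 -0.704 -0.396
  outer loop
   vertex 5.2 3.6 4.2
   vertex 2.2 3.0 0.8
   vertex 5.6 5.4 1.6
  endloop
 endfacet
 facet normal 0.249 -0.967 -0.049
  outer loop
   vertex 5.2 3.6 4.2
   vertex 4.0 3.2 6.0
   vertex 2.2 3.0 0.8
  endloop
 endfacet
 facet normal -0.929 0.319 0.186
  outer loop
   vertex 3.0 4.4 2.4
   vertex 3.6 5.8 3.0
   vertex 2.2 3.0 0.8
  endloop
 endfacet
 facet normal -0.933 0.172 0.316
  outer loop
   vertex 3.0 4.4 2.4
   vertex 2.2 3.0 0.8
   vertex 4.0 3.2 6.0
  endloop
 endfacet
 facet normal -0.910 0.246 0.335
  outer loop
   vertex 3.0 4.4 2.4
   vertex 4.0 3.2 6.0
   vertex 3.6 5.8 3.0
  endloop
 endfacet
 facet normal 0.393 0.864 0.314
  outer loop
   vertex 4.2 4.8 5.0
   vertex 5.6 5.4 1.6
   vertex 3.6 5.8 3.0
  endloop
 endfacet
 facet normal -0.821 0.373 0.433
  outer loop
   vertex 4.2 4.8 5.0
   vertex 3.6 5.8 3.0
   vertex 4.0 3.2 6.0
  endloop
 endfacet
 facet normal 0.816 0.408 0.408
  outer loop
   vertex 4.2 4.8 5.0
   vertex 5.2 3.6 4.2
   vertex 5.6 5.4 1.6
  endloop
 endfacet
 facet normal 0.775 0.262 0.575
  outer loop
   vertex 4.2 4.8 5.0
   vertex 4.0 3.2 6.0
   vertex 5.2 3.6 4.2
  endloop
 endfacet
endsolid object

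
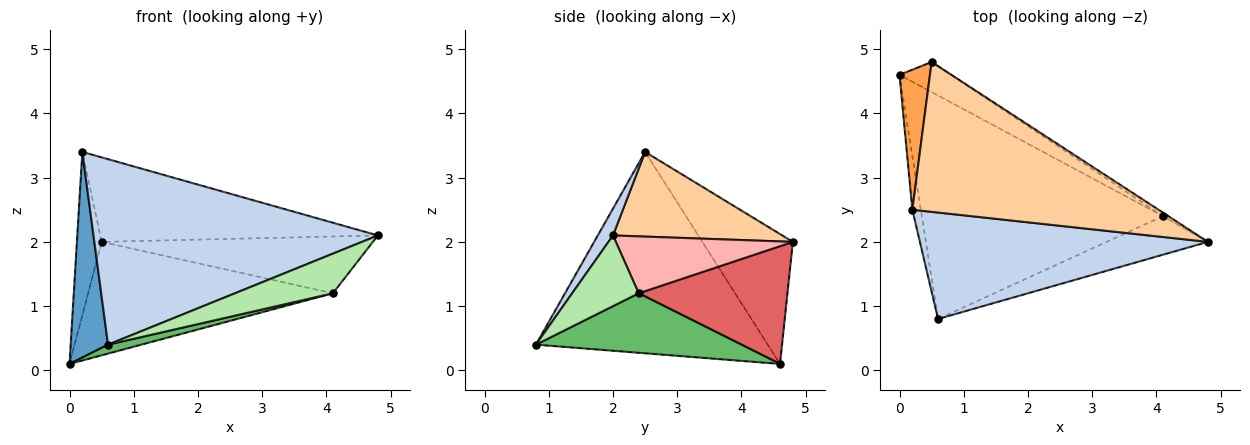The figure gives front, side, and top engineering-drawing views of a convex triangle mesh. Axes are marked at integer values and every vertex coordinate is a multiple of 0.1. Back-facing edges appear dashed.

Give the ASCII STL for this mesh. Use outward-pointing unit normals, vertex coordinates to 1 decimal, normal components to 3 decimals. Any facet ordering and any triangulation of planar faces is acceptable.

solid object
 facet normal -0.986 -0.159 -0.041
  outer loop
   vertex 0.2 2.5 3.4
   vertex 0.0 4.6 0.1
   vertex 0.6 0.8 0.4
  endloop
 endfacet
 facet normal 0.046 -0.866 0.497
  outer loop
   vertex 0.2 2.5 3.4
   vertex 0.6 0.8 0.4
   vertex 4.8 2.0 2.1
  endloop
 endfacet
 facet normal -0.941 0.257 0.221
  outer loop
   vertex 0.5 4.8 2.0
   vertex 0.0 4.6 0.1
   vertex 0.2 2.5 3.4
  endloop
 endfacet
 facet normal 0.287 0.470 0.834
  outer loop
   vertex 0.5 4.8 2.0
   vertex 0.2 2.5 3.4
   vertex 4.8 2.0 2.1
  endloop
 endfacet
 facet normal 0.239 -0.039 -0.970
  outer loop
   vertex 4.1 2.4 1.2
   vertex 0.6 0.8 0.4
   vertex 0.0 4.6 0.1
  endloop
 endfacet
 facet normal 0.438 -0.644 -0.627
  outer loop
   vertex 4.1 2.4 1.2
   vertex 4.8 2.0 2.1
   vertex 0.6 0.8 0.4
  endloop
 endfacet
 facet normal 0.507 0.833 -0.221
  outer loop
   vertex 4.1 2.4 1.2
   vertex 0.0 4.6 0.1
   vertex 0.5 4.8 2.0
  endloop
 endfacet
 facet normal 0.546 0.836 -0.053
  outer loop
   vertex 4.1 2.4 1.2
   vertex 0.5 4.8 2.0
   vertex 4.8 2.0 2.1
  endloop
 endfacet
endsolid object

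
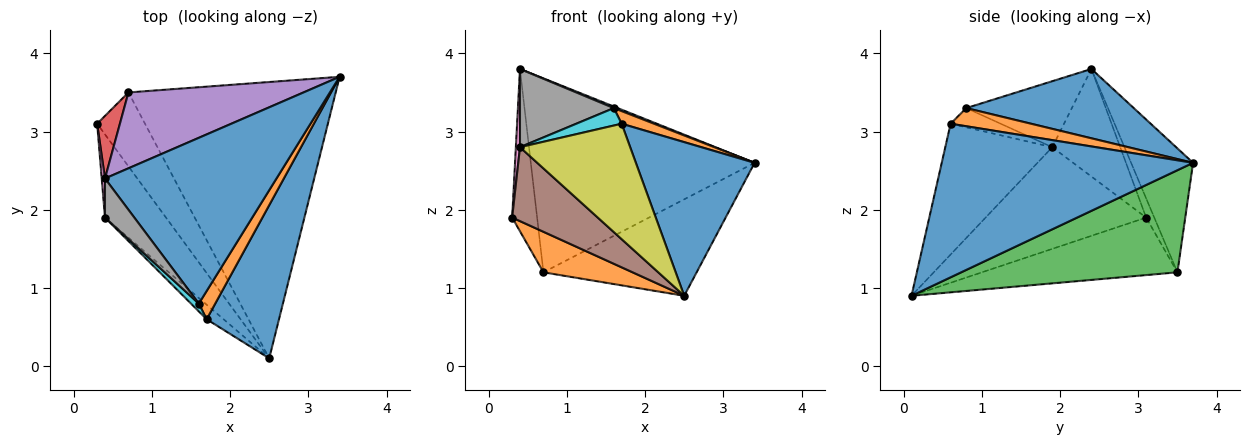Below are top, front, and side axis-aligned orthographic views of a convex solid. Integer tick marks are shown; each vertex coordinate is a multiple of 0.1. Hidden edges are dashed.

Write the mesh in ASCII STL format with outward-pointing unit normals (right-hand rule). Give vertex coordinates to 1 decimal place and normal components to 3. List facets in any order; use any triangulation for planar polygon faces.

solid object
 facet normal 0.375 -0.009 0.927
  outer loop
   vertex 1.6 0.8 3.3
   vertex 3.4 3.7 2.6
   vertex 0.4 2.4 3.8
  endloop
 endfacet
 facet normal -0.725 -0.331 -0.604
  outer loop
   vertex 0.7 3.5 1.2
   vertex 2.5 0.1 0.9
   vertex 0.3 3.1 1.9
  endloop
 endfacet
 facet normal 0.422 0.299 -0.856
  outer loop
   vertex 0.7 3.5 1.2
   vertex 3.4 3.7 2.6
   vertex 2.5 0.1 0.9
  endloop
 endfacet
 facet normal -0.290 0.893 0.344
  outer loop
   vertex 0.7 3.5 1.2
   vertex 0.3 3.1 1.9
   vertex 0.4 2.4 3.8
  endloop
 endfacet
 facet normal -0.250 0.902 0.353
  outer loop
   vertex 0.7 3.5 1.2
   vertex 0.4 2.4 3.8
   vertex 3.4 3.7 2.6
  endloop
 endfacet
 facet normal -0.780 -0.416 -0.468
  outer loop
   vertex 0.4 1.9 2.8
   vertex 0.3 3.1 1.9
   vertex 2.5 0.1 0.9
  endloop
 endfacet
 facet normal -0.998 -0.060 0.030
  outer loop
   vertex 0.4 1.9 2.8
   vertex 0.4 2.4 3.8
   vertex 0.3 3.1 1.9
  endloop
 endfacet
 facet normal -0.709 -0.630 0.315
  outer loop
   vertex 0.4 1.9 2.8
   vertex 1.6 0.8 3.3
   vertex 0.4 2.4 3.8
  endloop
 endfacet
 facet normal -0.694 -0.715 -0.090
  outer loop
   vertex 1.7 0.6 3.1
   vertex 0.4 1.9 2.8
   vertex 2.5 0.1 0.9
  endloop
 endfacet
 facet normal -0.710 -0.643 0.288
  outer loop
   vertex 1.7 0.6 3.1
   vertex 1.6 0.8 3.3
   vertex 0.4 1.9 2.8
  endloop
 endfacet
 facet normal 0.832 -0.393 0.392
  outer loop
   vertex 1.7 0.6 3.1
   vertex 2.5 0.1 0.9
   vertex 3.4 3.7 2.6
  endloop
 endfacet
 facet normal 0.711 -0.286 0.642
  outer loop
   vertex 1.7 0.6 3.1
   vertex 3.4 3.7 2.6
   vertex 1.6 0.8 3.3
  endloop
 endfacet
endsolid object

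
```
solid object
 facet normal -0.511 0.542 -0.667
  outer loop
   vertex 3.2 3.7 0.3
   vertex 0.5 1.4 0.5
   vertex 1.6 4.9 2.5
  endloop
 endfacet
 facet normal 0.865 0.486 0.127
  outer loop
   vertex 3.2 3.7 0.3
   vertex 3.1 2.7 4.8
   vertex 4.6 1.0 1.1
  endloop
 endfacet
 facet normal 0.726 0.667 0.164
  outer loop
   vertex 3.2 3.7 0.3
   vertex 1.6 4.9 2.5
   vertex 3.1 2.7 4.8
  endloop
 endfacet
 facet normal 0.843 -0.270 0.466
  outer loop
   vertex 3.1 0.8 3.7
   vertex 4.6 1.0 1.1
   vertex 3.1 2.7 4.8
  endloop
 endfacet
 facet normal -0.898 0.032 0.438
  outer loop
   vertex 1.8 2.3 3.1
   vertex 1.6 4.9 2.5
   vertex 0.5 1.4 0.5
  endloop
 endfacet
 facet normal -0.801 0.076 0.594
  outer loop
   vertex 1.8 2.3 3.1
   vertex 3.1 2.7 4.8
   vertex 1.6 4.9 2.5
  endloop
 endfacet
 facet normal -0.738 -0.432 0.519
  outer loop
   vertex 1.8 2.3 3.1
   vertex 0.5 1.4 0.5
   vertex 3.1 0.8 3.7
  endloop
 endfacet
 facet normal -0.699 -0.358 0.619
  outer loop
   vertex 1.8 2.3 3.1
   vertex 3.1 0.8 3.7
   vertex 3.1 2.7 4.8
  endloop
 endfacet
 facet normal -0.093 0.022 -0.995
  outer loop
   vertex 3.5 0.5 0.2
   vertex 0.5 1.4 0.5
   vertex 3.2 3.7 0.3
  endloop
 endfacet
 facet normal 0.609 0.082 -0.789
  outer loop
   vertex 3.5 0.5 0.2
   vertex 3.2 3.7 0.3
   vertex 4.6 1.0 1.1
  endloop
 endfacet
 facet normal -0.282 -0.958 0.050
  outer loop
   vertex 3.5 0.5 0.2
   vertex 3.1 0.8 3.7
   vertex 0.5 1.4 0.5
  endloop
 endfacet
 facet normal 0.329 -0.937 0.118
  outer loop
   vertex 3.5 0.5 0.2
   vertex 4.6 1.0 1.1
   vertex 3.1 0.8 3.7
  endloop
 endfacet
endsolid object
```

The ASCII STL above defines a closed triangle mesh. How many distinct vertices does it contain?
8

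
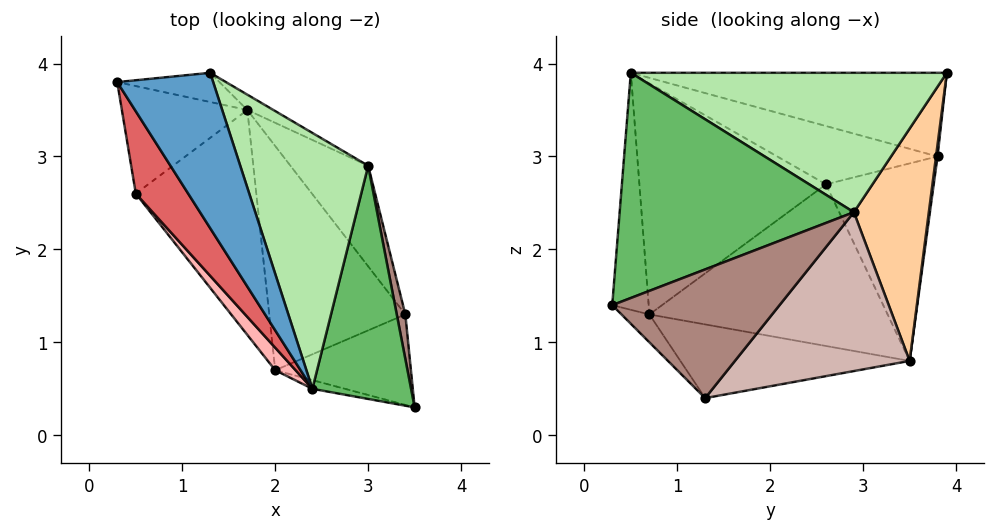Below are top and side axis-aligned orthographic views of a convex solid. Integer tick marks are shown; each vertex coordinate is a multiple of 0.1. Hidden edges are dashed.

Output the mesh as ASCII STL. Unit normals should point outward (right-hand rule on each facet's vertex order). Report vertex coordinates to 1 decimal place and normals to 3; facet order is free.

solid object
 facet normal -0.643 -0.208 0.737
  outer loop
   vertex 2.4 0.5 3.9
   vertex 1.3 3.9 3.9
   vertex 0.3 3.8 3.0
  endloop
 endfacet
 facet normal 0.014 0.992 -0.126
  outer loop
   vertex 1.7 3.5 0.8
   vertex 0.3 3.8 3.0
   vertex 1.3 3.9 3.9
  endloop
 endfacet
 facet normal -0.255 -0.966 -0.035
  outer loop
   vertex 2.0 0.7 1.3
   vertex 3.5 0.3 1.4
   vertex 2.4 0.5 3.9
  endloop
 endfacet
 facet normal 0.471 0.880 -0.053
  outer loop
   vertex 3.0 2.9 2.4
   vertex 1.7 3.5 0.8
   vertex 1.3 3.9 3.9
  endloop
 endfacet
 facet normal 0.916 0.022 0.401
  outer loop
   vertex 3.0 2.9 2.4
   vertex 2.4 0.5 3.9
   vertex 3.5 0.3 1.4
  endloop
 endfacet
 facet normal 0.717 0.232 0.658
  outer loop
   vertex 3.0 2.9 2.4
   vertex 1.3 3.9 3.9
   vertex 2.4 0.5 3.9
  endloop
 endfacet
 facet normal -0.714 -0.279 0.642
  outer loop
   vertex 0.5 2.6 2.7
   vertex 2.4 0.5 3.9
   vertex 0.3 3.8 3.0
  endloop
 endfacet
 facet normal -0.759 -0.648 0.067
  outer loop
   vertex 0.5 2.6 2.7
   vertex 2.0 0.7 1.3
   vertex 2.4 0.5 3.9
  endloop
 endfacet
 facet normal -0.844 -0.007 -0.536
  outer loop
   vertex 0.5 2.6 2.7
   vertex 0.3 3.8 3.0
   vertex 1.7 3.5 0.8
  endloop
 endfacet
 facet normal -0.787 -0.189 -0.587
  outer loop
   vertex 0.5 2.6 2.7
   vertex 1.7 3.5 0.8
   vertex 2.0 0.7 1.3
  endloop
 endfacet
 facet normal 0.984 0.164 0.066
  outer loop
   vertex 3.4 1.3 0.4
   vertex 3.0 2.9 2.4
   vertex 3.5 0.3 1.4
  endloop
 endfacet
 facet normal 0.710 0.612 -0.348
  outer loop
   vertex 3.4 1.3 0.4
   vertex 1.7 3.5 0.8
   vertex 3.0 2.9 2.4
  endloop
 endfacet
 facet normal -0.142 -0.707 -0.693
  outer loop
   vertex 3.4 1.3 0.4
   vertex 3.5 0.3 1.4
   vertex 2.0 0.7 1.3
  endloop
 endfacet
 facet normal -0.466 -0.204 -0.861
  outer loop
   vertex 3.4 1.3 0.4
   vertex 2.0 0.7 1.3
   vertex 1.7 3.5 0.8
  endloop
 endfacet
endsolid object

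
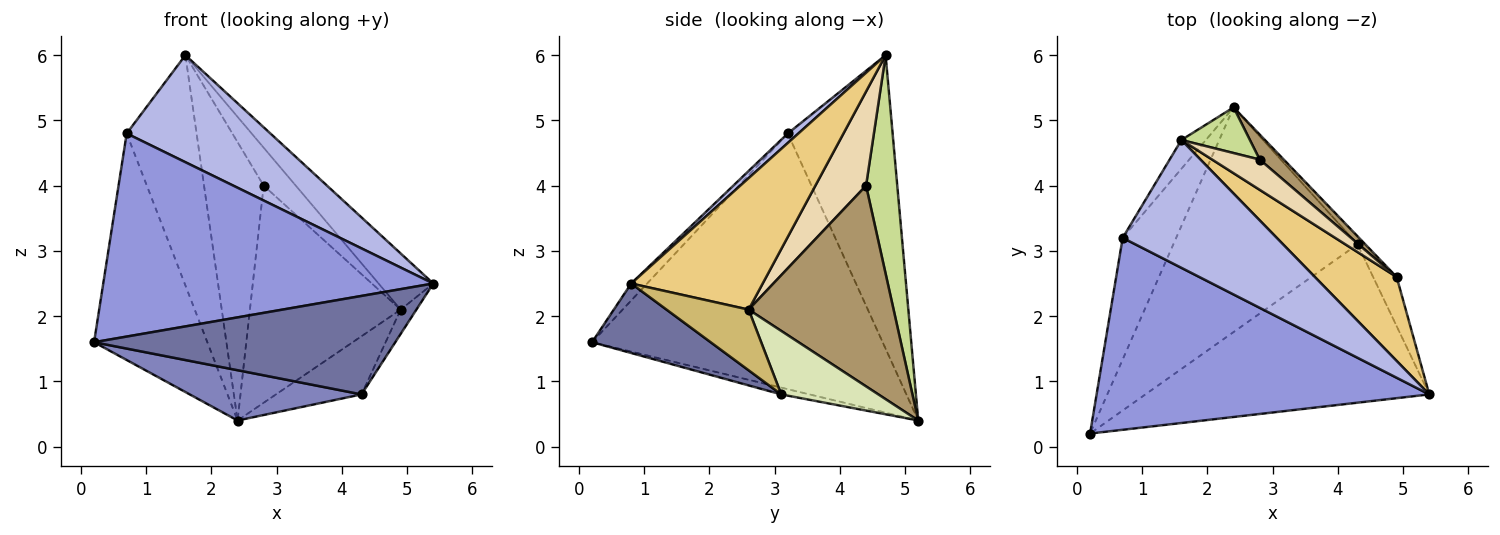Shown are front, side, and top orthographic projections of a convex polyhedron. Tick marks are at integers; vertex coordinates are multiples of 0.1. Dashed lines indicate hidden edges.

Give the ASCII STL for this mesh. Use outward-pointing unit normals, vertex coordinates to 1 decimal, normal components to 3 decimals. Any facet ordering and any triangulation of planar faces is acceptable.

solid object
 facet normal 0.204 -0.517 -0.831
  outer loop
   vertex 4.3 3.1 0.8
   vertex 5.4 0.8 2.5
   vertex 0.2 0.2 1.6
  endloop
 endfacet
 facet normal -0.036 -0.218 -0.975
  outer loop
   vertex 4.3 3.1 0.8
   vertex 0.2 0.2 1.6
   vertex 2.4 5.2 0.4
  endloop
 endfacet
 facet normal -0.035 -0.726 0.686
  outer loop
   vertex 0.7 3.2 4.8
   vertex 0.2 0.2 1.6
   vertex 5.4 0.8 2.5
  endloop
 endfacet
 facet normal 0.047 -0.641 0.766
  outer loop
   vertex 0.7 3.2 4.8
   vertex 5.4 0.8 2.5
   vertex 1.6 4.7 6.0
  endloop
 endfacet
 facet normal -0.915 0.356 -0.191
  outer loop
   vertex 0.7 3.2 4.8
   vertex 2.4 5.2 0.4
   vertex 0.2 0.2 1.6
  endloop
 endfacet
 facet normal -0.830 0.553 -0.069
  outer loop
   vertex 0.7 3.2 4.8
   vertex 1.6 4.7 6.0
   vertex 2.4 5.2 0.4
  endloop
 endfacet
 facet normal 0.459 0.877 0.144
  outer loop
   vertex 2.8 4.4 4.0
   vertex 2.4 5.2 0.4
   vertex 1.6 4.7 6.0
  endloop
 endfacet
 facet normal 0.747 0.658 -0.092
  outer loop
   vertex 4.9 2.6 2.1
   vertex 4.3 3.1 0.8
   vertex 2.4 5.2 0.4
  endloop
 endfacet
 facet normal 0.691 0.718 0.083
  outer loop
   vertex 4.9 2.6 2.1
   vertex 2.4 5.2 0.4
   vertex 2.8 4.4 4.0
  endloop
 endfacet
 facet normal 0.918 0.176 -0.356
  outer loop
   vertex 4.9 2.6 2.1
   vertex 5.4 0.8 2.5
   vertex 4.3 3.1 0.8
  endloop
 endfacet
 facet normal 0.801 0.333 0.498
  outer loop
   vertex 4.9 2.6 2.1
   vertex 1.6 4.7 6.0
   vertex 5.4 0.8 2.5
  endloop
 endfacet
 facet normal 0.777 0.492 0.392
  outer loop
   vertex 4.9 2.6 2.1
   vertex 2.8 4.4 4.0
   vertex 1.6 4.7 6.0
  endloop
 endfacet
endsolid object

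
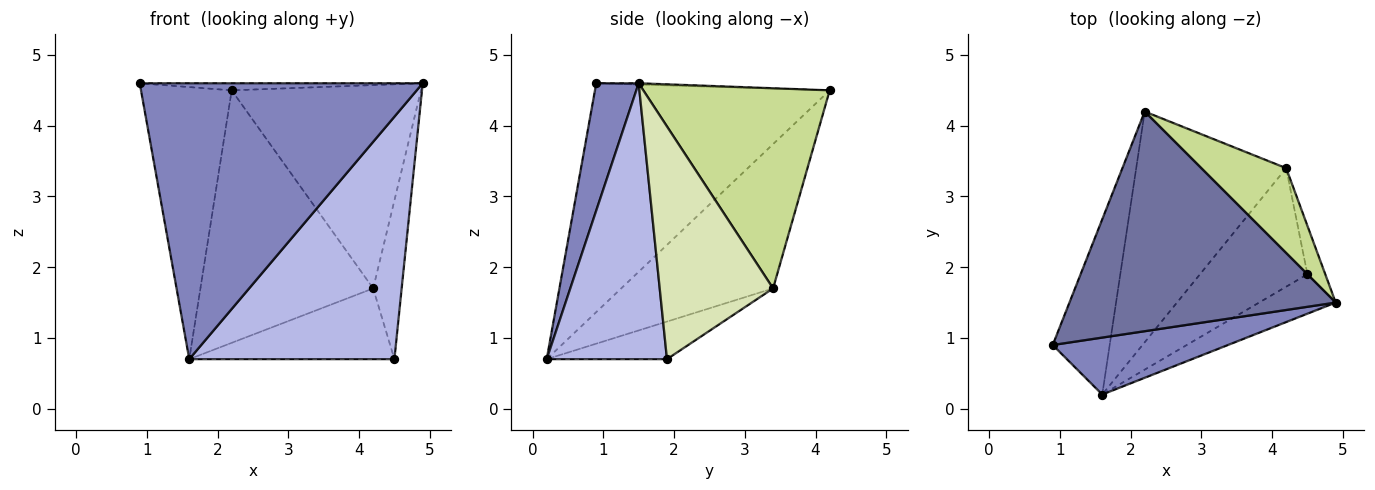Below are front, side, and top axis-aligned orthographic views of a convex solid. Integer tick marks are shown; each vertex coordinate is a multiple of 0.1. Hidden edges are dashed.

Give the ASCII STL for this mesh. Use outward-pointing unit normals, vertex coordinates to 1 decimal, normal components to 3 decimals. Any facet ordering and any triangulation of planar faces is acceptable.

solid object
 facet normal -0.005 0.032 0.999
  outer loop
   vertex 2.2 4.2 4.5
   vertex 0.9 0.9 4.6
   vertex 4.9 1.5 4.6
  endloop
 endfacet
 facet normal 0.145 -0.969 0.200
  outer loop
   vertex 1.6 0.2 0.7
   vertex 4.9 1.5 4.6
   vertex 0.9 0.9 4.6
  endloop
 endfacet
 facet normal -0.909 0.351 -0.226
  outer loop
   vertex 1.6 0.2 0.7
   vertex 0.9 0.9 4.6
   vertex 2.2 4.2 4.5
  endloop
 endfacet
 facet normal 0.501 -0.854 -0.139
  outer loop
   vertex 4.5 1.9 0.7
   vertex 4.9 1.5 4.6
   vertex 1.6 0.2 0.7
  endloop
 endfacet
 facet normal -0.544 0.619 -0.566
  outer loop
   vertex 4.2 3.4 1.7
   vertex 1.6 0.2 0.7
   vertex 2.2 4.2 4.5
  endloop
 endfacet
 facet normal -0.288 0.491 -0.822
  outer loop
   vertex 4.2 3.4 1.7
   vertex 4.5 1.9 0.7
   vertex 1.6 0.2 0.7
  endloop
 endfacet
 facet normal 0.672 0.683 0.285
  outer loop
   vertex 4.2 3.4 1.7
   vertex 2.2 4.2 4.5
   vertex 4.9 1.5 4.6
  endloop
 endfacet
 facet normal 0.967 0.243 -0.074
  outer loop
   vertex 4.2 3.4 1.7
   vertex 4.9 1.5 4.6
   vertex 4.5 1.9 0.7
  endloop
 endfacet
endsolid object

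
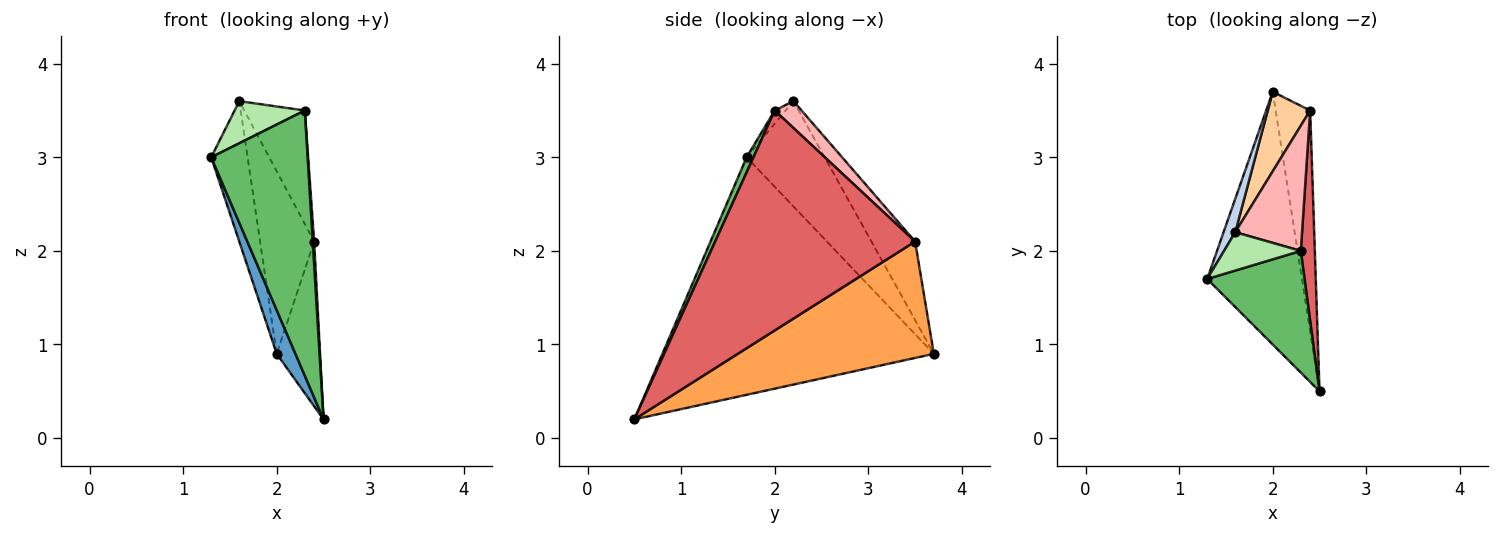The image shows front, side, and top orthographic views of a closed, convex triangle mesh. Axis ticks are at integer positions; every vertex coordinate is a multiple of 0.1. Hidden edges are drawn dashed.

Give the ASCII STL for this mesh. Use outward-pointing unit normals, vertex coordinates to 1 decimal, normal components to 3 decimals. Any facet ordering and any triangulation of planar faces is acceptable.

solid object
 facet normal -0.927 -0.064 -0.370
  outer loop
   vertex 2.0 3.7 0.9
   vertex 2.5 0.5 0.2
   vertex 1.3 1.7 3.0
  endloop
 endfacet
 facet normal -0.902 0.421 0.100
  outer loop
   vertex 1.6 2.2 3.6
   vertex 2.0 3.7 0.9
   vertex 1.3 1.7 3.0
  endloop
 endfacet
 facet normal 0.938 0.207 -0.278
  outer loop
   vertex 2.4 3.5 2.1
   vertex 2.5 0.5 0.2
   vertex 2.0 3.7 0.9
  endloop
 endfacet
 facet normal -0.595 0.737 0.321
  outer loop
   vertex 2.4 3.5 2.1
   vertex 2.0 3.7 0.9
   vertex 1.6 2.2 3.6
  endloop
 endfacet
 facet normal 0.064 -0.907 0.416
  outer loop
   vertex 2.3 2.0 3.5
   vertex 1.3 1.7 3.0
   vertex 2.5 0.5 0.2
  endloop
 endfacet
 facet normal -0.114 -0.734 0.669
  outer loop
   vertex 2.3 2.0 3.5
   vertex 1.6 2.2 3.6
   vertex 1.3 1.7 3.0
  endloop
 endfacet
 facet normal 0.998 -0.007 0.064
  outer loop
   vertex 2.3 2.0 3.5
   vertex 2.5 0.5 0.2
   vertex 2.4 3.5 2.1
  endloop
 endfacet
 facet normal 0.285 0.644 0.710
  outer loop
   vertex 2.3 2.0 3.5
   vertex 2.4 3.5 2.1
   vertex 1.6 2.2 3.6
  endloop
 endfacet
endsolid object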